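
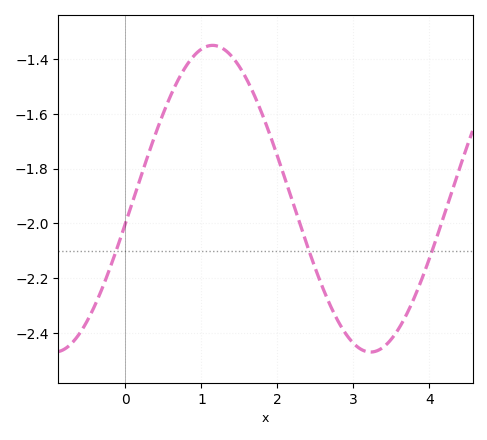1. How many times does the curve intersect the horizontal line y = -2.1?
3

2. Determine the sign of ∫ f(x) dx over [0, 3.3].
negative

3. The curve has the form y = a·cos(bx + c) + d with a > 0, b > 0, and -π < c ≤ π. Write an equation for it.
y = 0.56cos(1.51x - 1.73) - 1.91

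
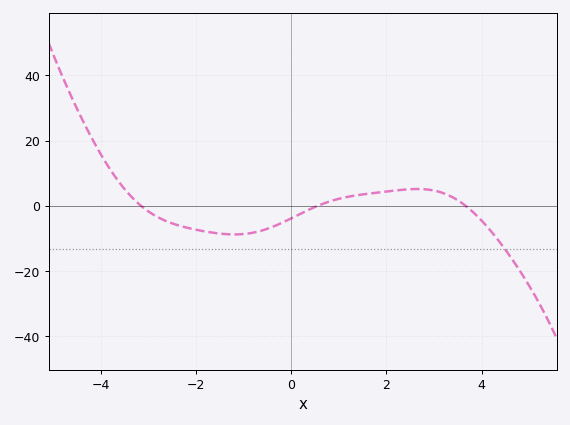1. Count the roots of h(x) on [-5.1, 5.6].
3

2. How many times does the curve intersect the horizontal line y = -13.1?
1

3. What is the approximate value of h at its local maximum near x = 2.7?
6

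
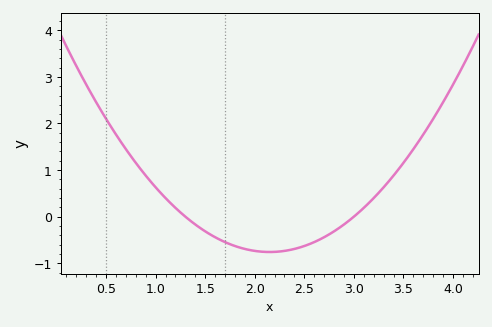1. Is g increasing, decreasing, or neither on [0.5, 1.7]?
decreasing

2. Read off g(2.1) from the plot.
-0.756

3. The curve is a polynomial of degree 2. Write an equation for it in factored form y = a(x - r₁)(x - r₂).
y = 1.05(x - 1.3)(x - 3)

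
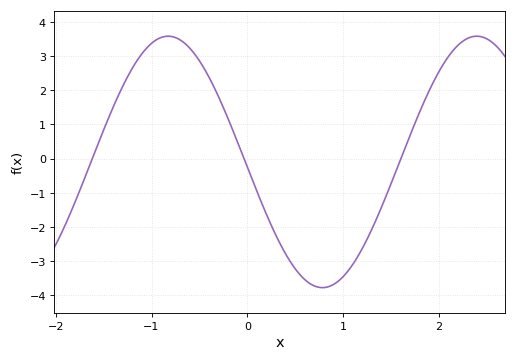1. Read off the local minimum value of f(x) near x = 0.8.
-3.8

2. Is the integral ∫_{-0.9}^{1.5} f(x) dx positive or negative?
negative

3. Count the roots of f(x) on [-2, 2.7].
3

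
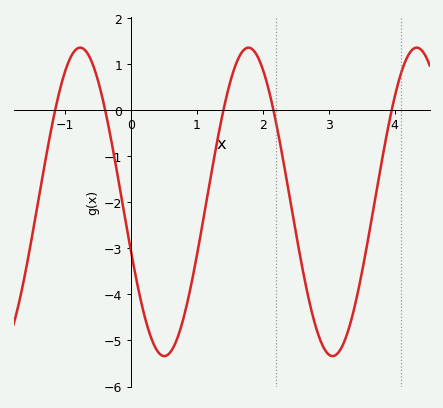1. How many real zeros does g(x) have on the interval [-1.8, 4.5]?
5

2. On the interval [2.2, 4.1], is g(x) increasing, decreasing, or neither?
neither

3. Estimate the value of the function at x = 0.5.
-5.3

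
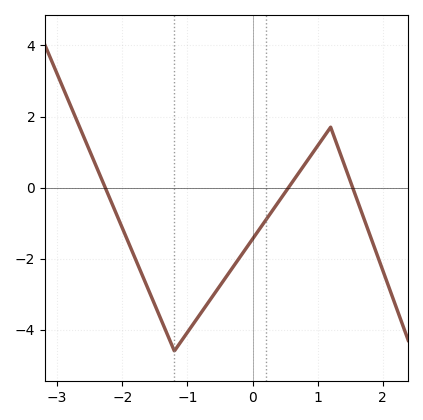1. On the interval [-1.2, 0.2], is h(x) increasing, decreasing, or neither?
increasing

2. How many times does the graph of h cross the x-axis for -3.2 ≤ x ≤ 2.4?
3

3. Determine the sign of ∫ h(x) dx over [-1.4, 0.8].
negative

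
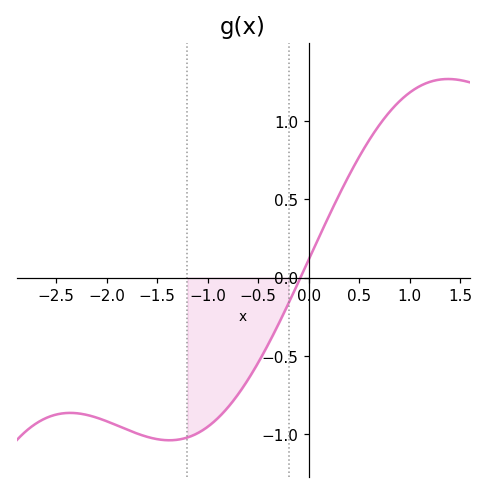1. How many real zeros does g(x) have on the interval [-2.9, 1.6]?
1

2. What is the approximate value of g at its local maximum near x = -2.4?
-0.865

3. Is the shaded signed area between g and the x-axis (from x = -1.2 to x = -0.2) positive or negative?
negative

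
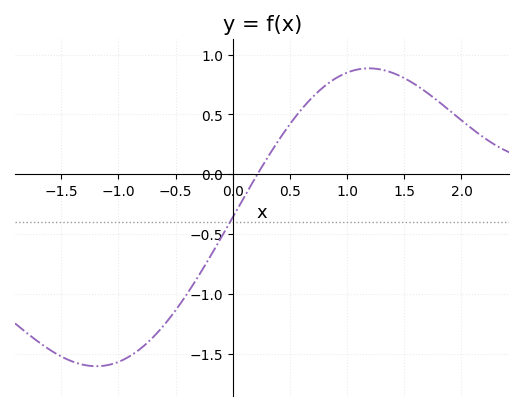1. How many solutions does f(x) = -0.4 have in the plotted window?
1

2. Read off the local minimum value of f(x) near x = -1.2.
-1.6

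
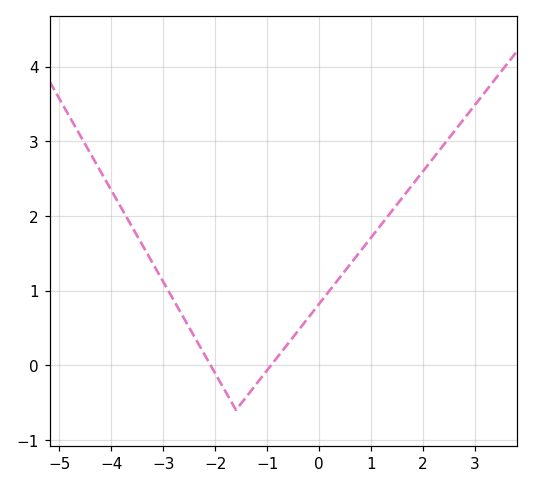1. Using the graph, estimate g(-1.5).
-0.5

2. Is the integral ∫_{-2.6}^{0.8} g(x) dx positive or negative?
positive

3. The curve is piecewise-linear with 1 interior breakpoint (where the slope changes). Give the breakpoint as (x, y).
(-1.6, -0.6)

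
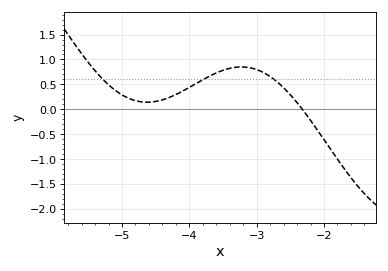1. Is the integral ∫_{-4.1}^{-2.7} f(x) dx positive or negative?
positive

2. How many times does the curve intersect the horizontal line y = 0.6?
3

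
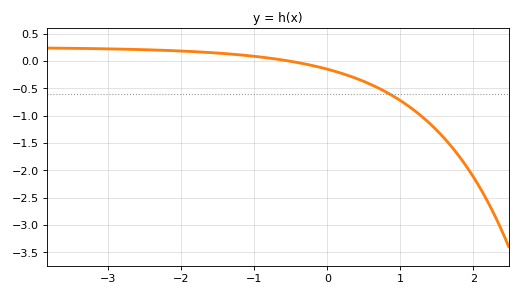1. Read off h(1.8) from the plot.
-1.74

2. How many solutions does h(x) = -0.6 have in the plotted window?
1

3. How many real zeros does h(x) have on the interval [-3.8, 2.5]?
1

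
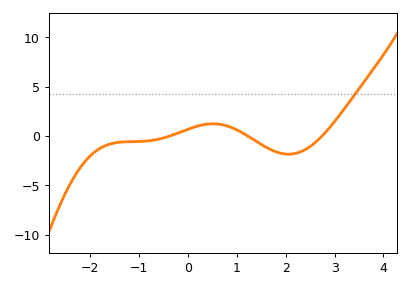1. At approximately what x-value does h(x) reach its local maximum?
0.5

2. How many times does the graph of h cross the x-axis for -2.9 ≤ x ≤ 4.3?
3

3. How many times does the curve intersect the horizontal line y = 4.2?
1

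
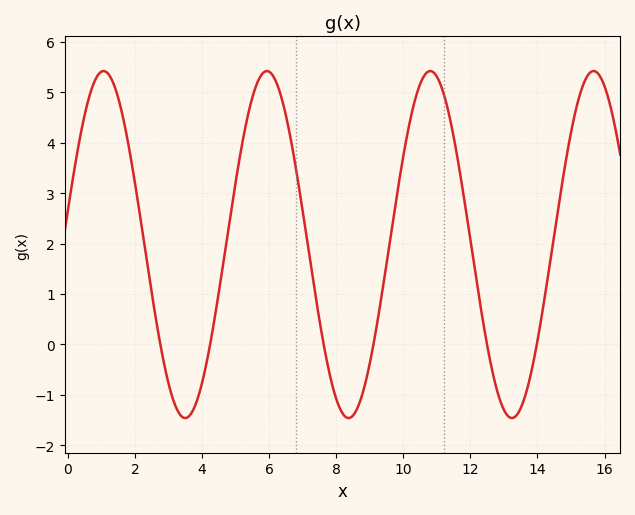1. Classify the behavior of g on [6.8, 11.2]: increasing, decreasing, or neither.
neither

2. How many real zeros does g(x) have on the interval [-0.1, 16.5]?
6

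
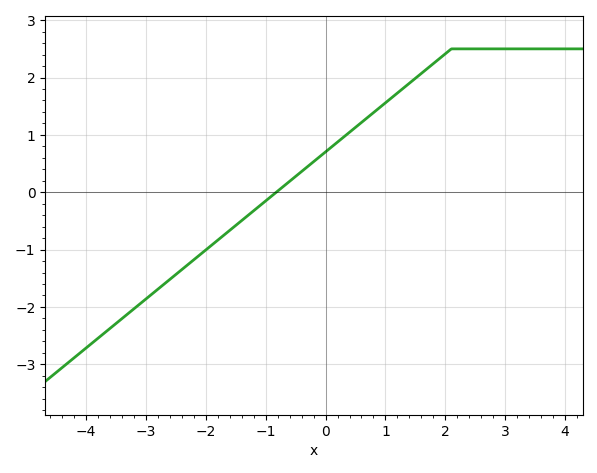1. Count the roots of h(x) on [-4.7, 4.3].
1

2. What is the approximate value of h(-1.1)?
-0.2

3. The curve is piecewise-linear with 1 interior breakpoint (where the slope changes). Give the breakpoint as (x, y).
(2.1, 2.5)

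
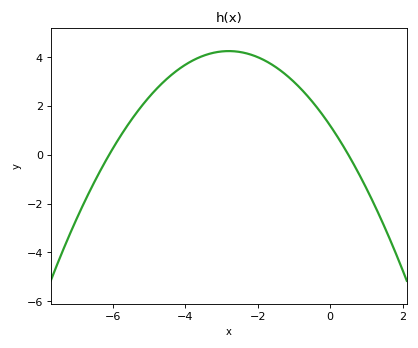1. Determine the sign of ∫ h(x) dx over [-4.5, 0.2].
positive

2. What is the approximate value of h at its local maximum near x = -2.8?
4.25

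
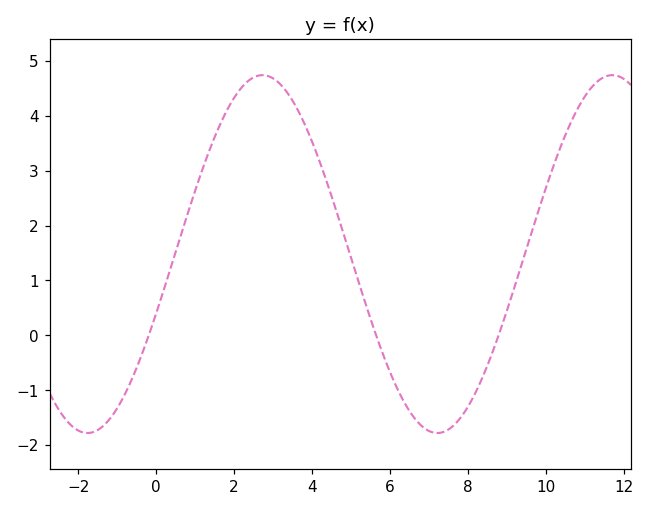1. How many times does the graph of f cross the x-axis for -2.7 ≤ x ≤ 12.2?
3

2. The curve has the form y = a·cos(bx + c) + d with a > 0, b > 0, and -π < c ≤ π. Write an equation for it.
y = 3.26cos(0.7x - 1.91) + 1.48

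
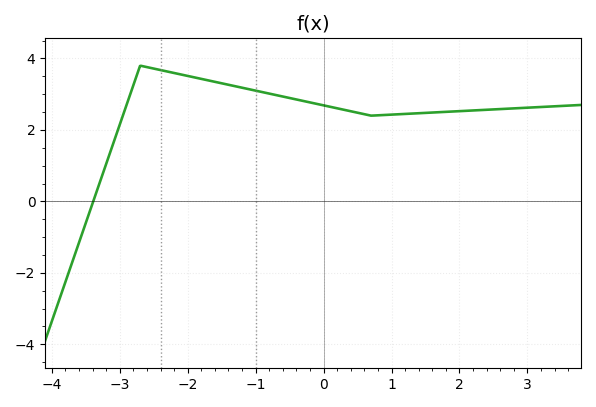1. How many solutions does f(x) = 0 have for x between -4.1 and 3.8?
1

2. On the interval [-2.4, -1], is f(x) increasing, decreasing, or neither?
decreasing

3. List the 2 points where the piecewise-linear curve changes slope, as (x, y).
(-2.7, 3.8); (0.7, 2.4)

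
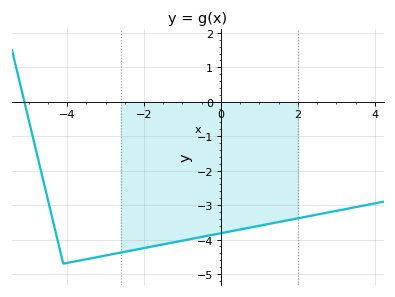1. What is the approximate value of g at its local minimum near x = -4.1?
-4.7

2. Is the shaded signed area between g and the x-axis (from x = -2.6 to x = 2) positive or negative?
negative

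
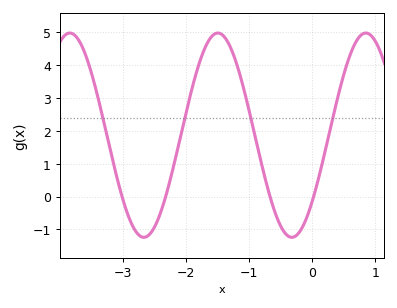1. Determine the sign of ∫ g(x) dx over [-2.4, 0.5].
positive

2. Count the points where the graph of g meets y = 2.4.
4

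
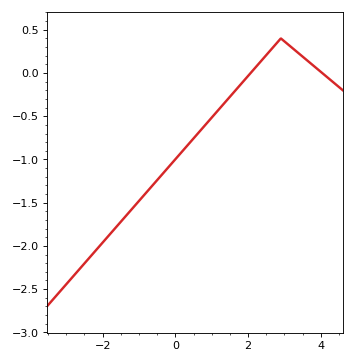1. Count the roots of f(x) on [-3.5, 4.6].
2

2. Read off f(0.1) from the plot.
-0.949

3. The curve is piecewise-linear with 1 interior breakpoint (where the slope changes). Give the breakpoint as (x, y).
(2.9, 0.4)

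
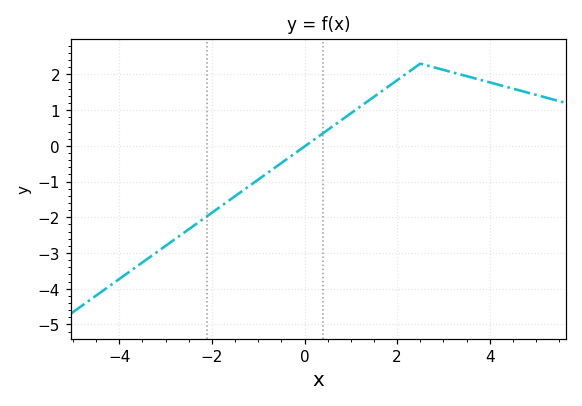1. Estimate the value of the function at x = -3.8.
-3.5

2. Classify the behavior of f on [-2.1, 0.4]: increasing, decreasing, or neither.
increasing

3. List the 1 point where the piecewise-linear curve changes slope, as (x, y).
(2.5, 2.3)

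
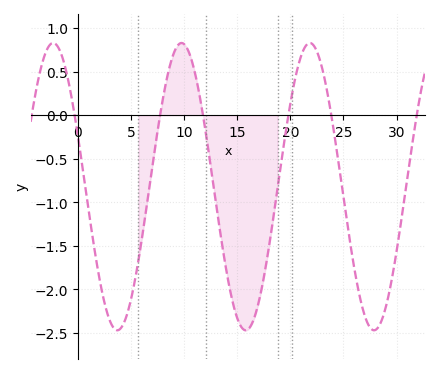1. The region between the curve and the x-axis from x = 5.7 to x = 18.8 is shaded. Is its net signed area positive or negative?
negative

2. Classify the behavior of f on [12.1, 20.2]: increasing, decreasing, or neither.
neither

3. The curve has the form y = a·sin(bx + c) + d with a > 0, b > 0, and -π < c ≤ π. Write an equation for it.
y = 1.65sin(0.52x + 2.8) - 0.82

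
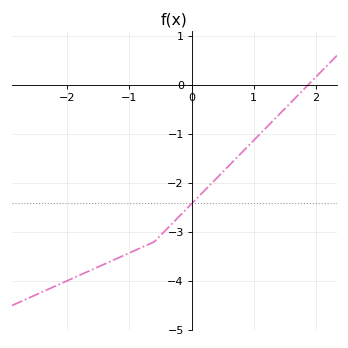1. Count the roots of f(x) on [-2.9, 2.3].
1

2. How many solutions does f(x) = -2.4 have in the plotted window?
1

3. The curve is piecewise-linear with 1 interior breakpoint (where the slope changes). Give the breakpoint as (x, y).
(-0.6, -3.2)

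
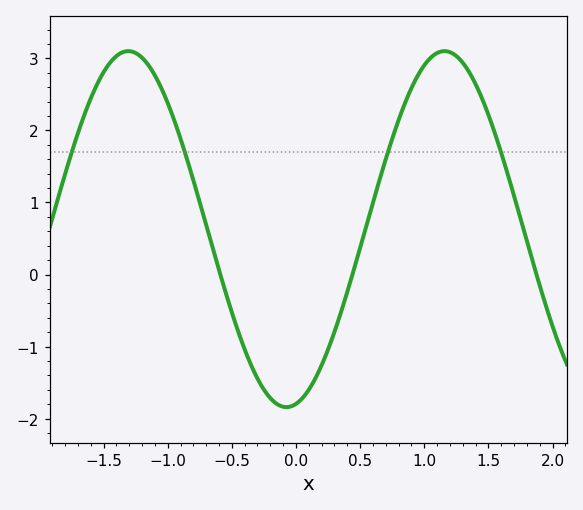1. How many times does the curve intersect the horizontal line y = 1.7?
4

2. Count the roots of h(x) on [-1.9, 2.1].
3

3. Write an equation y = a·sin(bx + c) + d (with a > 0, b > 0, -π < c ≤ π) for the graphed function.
y = 2.47sin(2.55x - 1.38) + 0.63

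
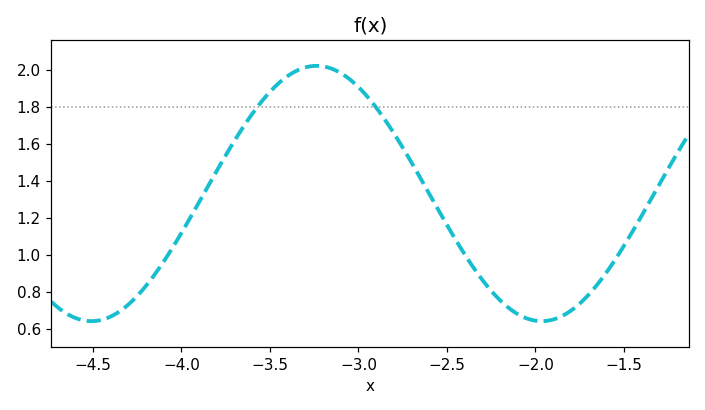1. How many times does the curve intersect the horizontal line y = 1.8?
2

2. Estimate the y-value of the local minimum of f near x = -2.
0.64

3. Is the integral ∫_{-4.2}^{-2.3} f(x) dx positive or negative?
positive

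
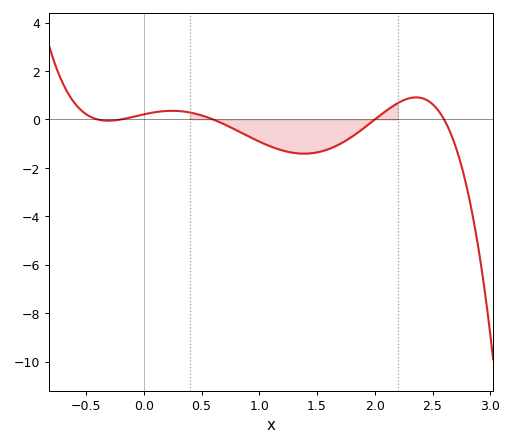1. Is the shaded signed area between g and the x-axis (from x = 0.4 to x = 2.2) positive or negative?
negative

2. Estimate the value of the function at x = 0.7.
-0.208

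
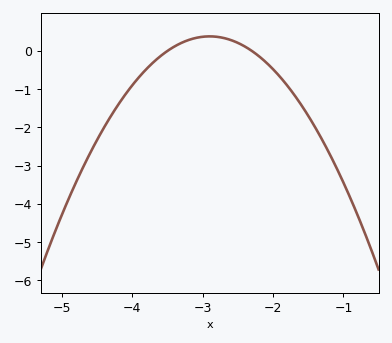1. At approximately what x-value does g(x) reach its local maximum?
-2.9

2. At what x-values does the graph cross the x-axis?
-3.5, -2.3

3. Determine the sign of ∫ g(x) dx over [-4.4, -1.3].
negative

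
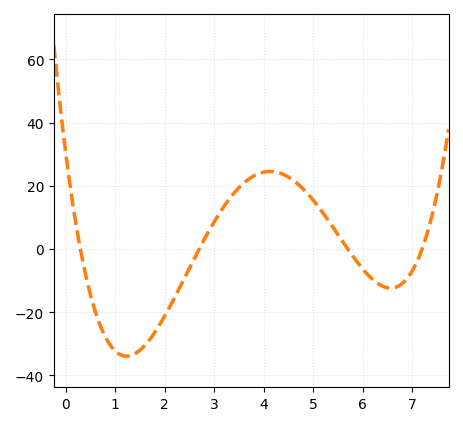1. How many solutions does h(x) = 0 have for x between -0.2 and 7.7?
4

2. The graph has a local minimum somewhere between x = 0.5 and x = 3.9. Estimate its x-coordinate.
1.2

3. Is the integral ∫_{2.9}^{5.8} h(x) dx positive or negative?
positive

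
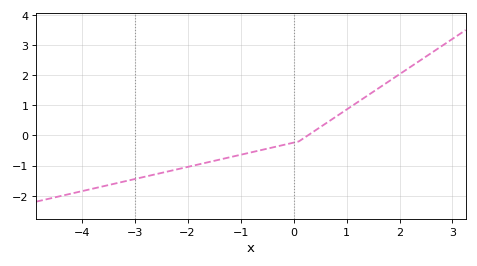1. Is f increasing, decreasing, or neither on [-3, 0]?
increasing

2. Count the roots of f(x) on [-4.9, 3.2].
1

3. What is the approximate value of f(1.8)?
1.8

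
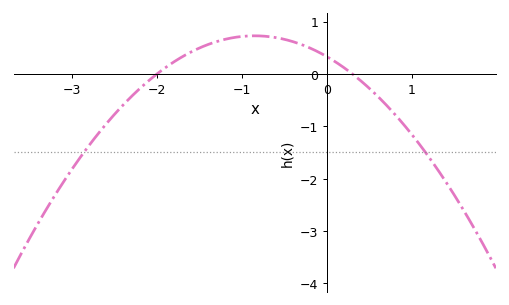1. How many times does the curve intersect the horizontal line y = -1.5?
2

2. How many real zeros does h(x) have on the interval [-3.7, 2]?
2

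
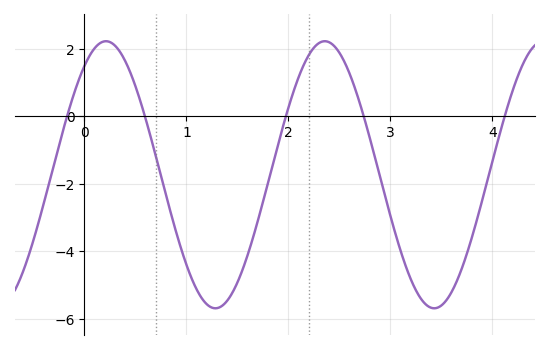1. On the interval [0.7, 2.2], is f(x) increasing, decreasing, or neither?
neither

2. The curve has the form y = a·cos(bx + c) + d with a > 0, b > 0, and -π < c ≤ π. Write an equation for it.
y = 3.95cos(2.93x - 0.622) - 1.73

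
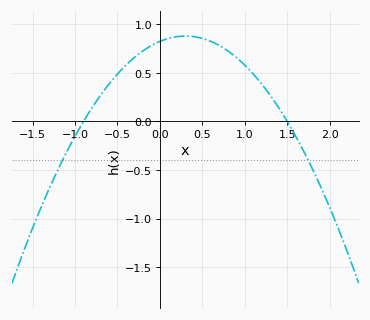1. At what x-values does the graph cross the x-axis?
-0.9, 1.5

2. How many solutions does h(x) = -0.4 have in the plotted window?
2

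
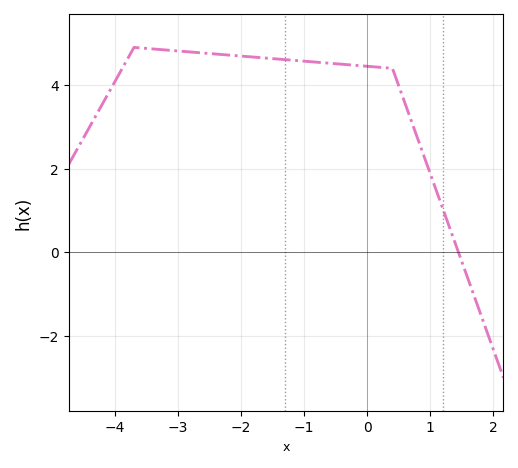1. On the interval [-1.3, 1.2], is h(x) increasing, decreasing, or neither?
decreasing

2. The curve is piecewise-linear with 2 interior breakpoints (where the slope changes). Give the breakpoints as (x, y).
(-3.7, 4.9); (0.4, 4.4)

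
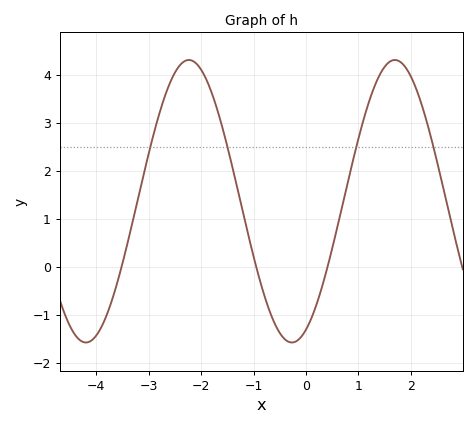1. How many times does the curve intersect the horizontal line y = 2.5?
4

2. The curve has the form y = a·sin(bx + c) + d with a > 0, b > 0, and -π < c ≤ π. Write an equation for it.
y = 2.94sin(1.6x - 1.14) + 1.37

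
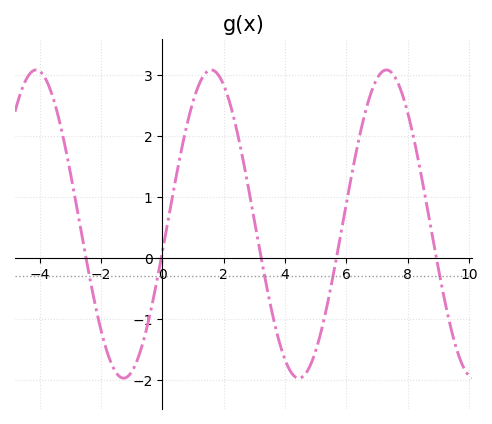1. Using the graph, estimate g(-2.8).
0.9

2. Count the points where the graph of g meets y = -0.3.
5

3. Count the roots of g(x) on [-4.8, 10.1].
5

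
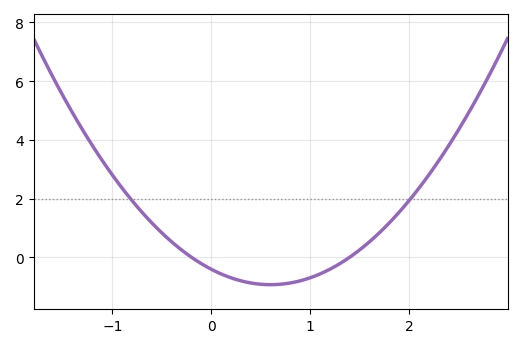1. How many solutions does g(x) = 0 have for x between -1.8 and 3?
2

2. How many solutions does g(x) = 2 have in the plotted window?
2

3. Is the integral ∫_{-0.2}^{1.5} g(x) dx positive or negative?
negative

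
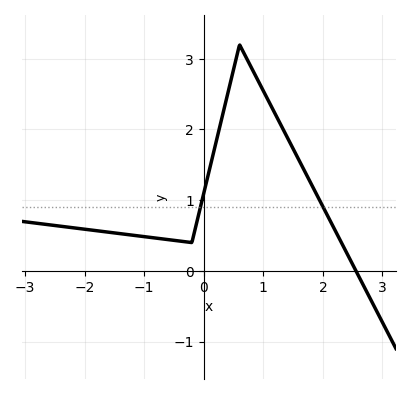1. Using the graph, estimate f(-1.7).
0.6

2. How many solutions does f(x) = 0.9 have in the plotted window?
2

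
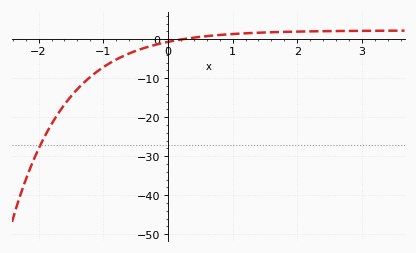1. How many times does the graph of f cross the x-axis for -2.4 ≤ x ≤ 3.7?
1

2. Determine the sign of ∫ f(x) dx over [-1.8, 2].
negative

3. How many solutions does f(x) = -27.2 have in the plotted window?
1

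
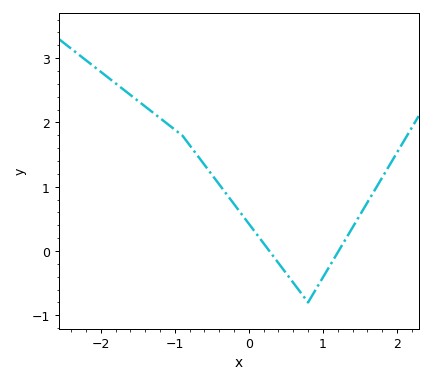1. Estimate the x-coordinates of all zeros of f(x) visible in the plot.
0.3, 1.2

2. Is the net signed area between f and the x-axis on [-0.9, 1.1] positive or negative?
positive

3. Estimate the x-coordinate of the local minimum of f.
0.8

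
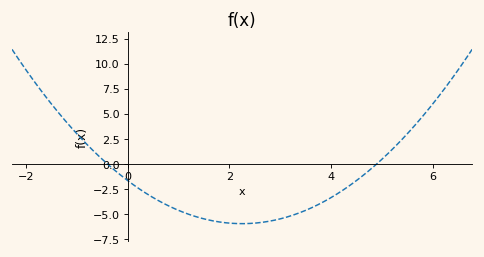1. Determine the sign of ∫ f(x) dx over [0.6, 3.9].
negative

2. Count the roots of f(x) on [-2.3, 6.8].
2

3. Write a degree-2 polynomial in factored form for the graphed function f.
y = 0.85(x + 0.4)(x - 4.9)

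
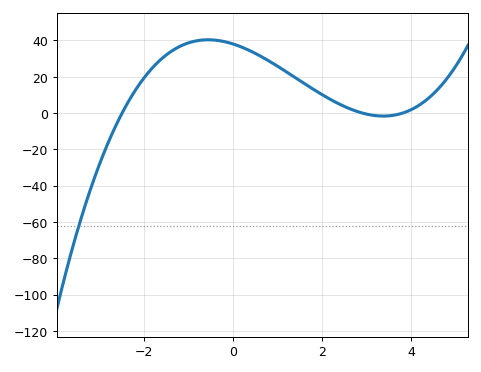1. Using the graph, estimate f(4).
1.97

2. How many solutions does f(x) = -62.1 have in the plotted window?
1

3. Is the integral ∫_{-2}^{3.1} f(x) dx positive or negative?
positive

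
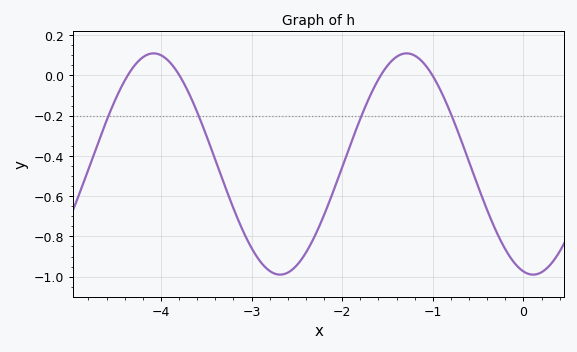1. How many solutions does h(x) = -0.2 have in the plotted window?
4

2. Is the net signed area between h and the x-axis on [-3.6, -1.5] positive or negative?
negative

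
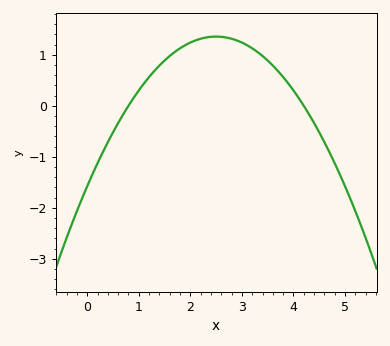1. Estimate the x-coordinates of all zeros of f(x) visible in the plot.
0.8, 4.2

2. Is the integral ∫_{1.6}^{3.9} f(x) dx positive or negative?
positive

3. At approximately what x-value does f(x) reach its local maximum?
2.5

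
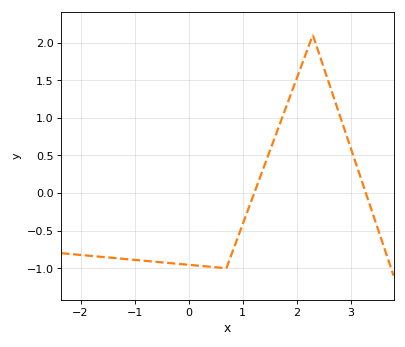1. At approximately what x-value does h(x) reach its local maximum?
2.3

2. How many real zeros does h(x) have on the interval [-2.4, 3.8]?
2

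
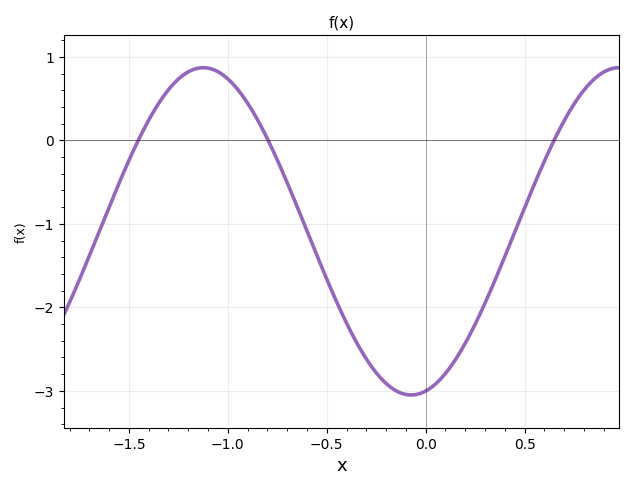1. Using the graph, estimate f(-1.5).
-0.2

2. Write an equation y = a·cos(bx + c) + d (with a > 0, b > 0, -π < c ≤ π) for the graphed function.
y = 1.96cos(3x - 2.9) - 1.09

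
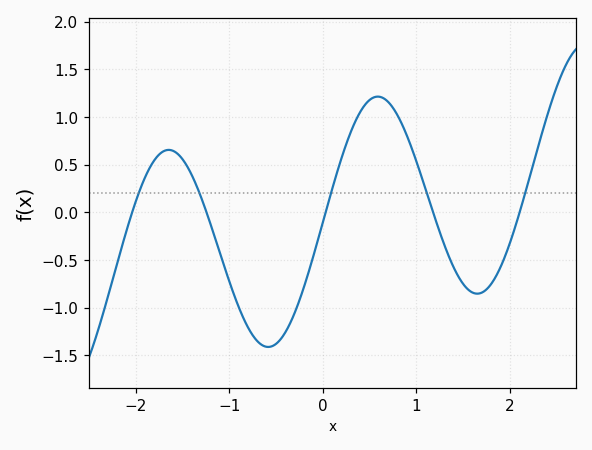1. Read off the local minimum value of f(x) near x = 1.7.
-0.854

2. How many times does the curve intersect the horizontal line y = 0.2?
5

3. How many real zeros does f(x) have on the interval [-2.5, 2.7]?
5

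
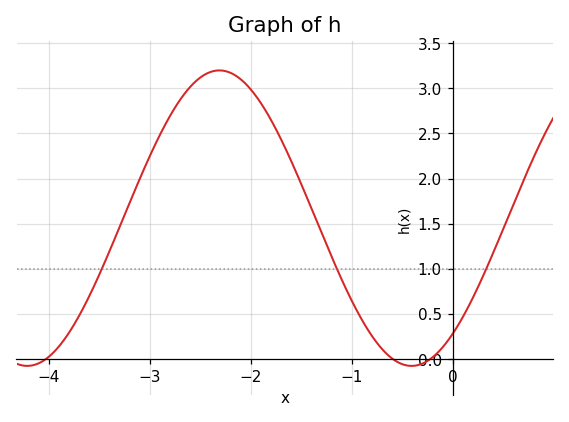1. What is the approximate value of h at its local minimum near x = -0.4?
-0.08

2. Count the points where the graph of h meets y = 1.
3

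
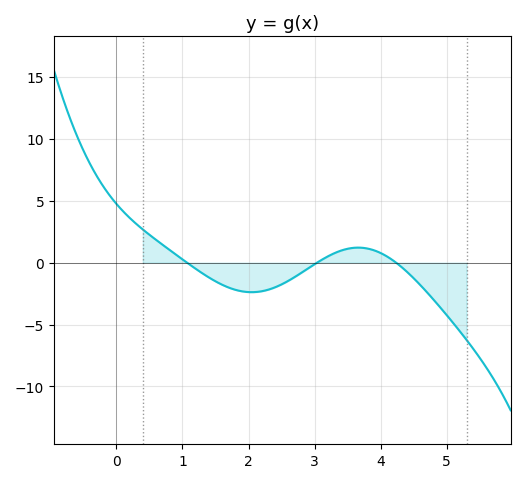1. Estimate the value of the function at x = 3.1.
0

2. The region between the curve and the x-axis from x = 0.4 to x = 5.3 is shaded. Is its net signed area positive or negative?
negative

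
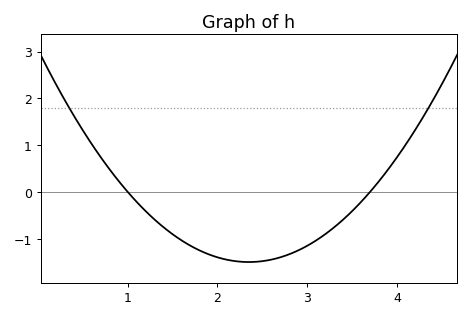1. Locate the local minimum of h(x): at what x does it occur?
2.35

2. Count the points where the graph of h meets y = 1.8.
2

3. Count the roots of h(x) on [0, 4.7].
2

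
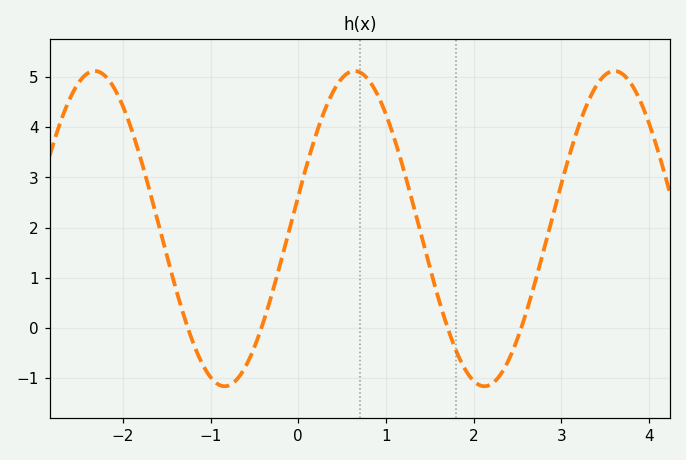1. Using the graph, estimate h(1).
4.26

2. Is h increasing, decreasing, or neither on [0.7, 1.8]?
decreasing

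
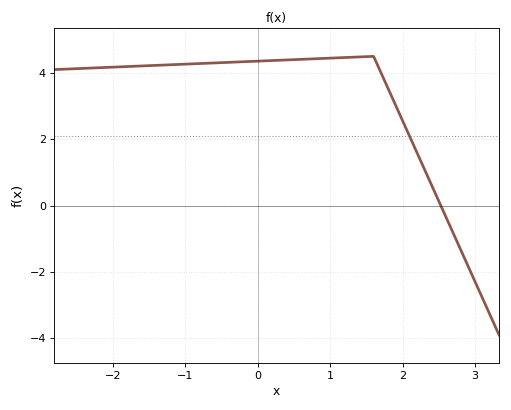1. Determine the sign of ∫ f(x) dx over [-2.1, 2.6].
positive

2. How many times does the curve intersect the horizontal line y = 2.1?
1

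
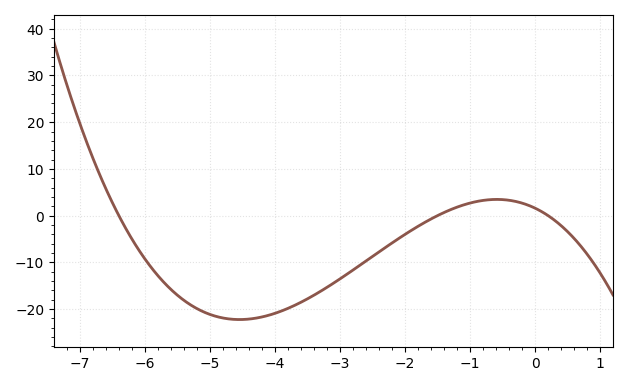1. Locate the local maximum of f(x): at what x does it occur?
-0.59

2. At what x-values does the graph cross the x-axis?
-6.4, -1.5, 0.2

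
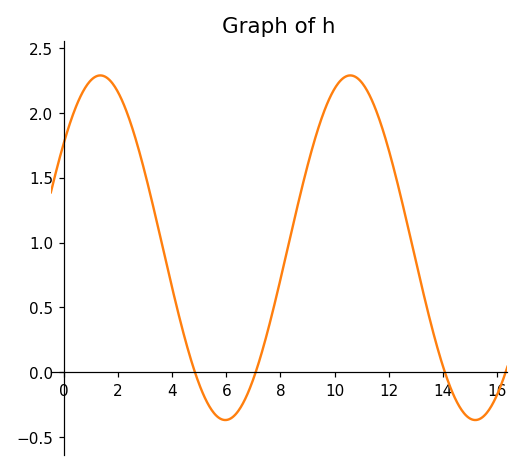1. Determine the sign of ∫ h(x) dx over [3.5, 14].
positive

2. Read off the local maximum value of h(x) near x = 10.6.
2.29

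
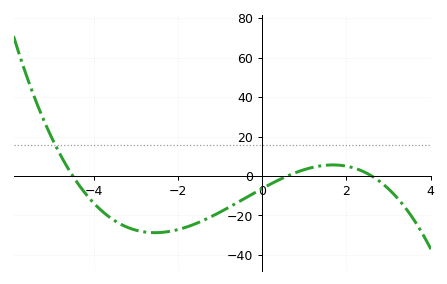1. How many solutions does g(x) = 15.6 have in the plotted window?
1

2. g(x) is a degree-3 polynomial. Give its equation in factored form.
y = -0.91(x + 4.5)(x - 0.6)(x - 2.6)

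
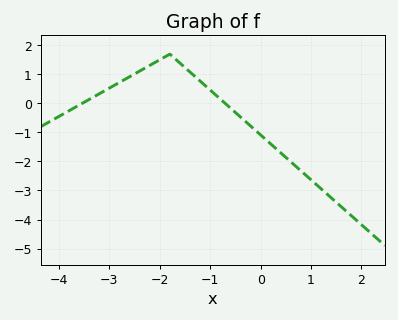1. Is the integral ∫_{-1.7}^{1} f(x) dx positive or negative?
negative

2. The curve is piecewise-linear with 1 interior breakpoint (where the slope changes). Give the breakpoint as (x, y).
(-1.8, 1.7)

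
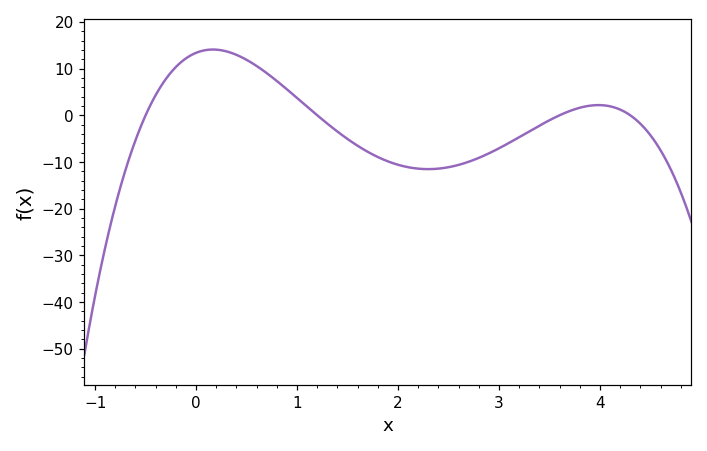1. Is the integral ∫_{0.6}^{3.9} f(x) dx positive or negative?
negative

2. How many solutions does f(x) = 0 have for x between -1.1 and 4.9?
4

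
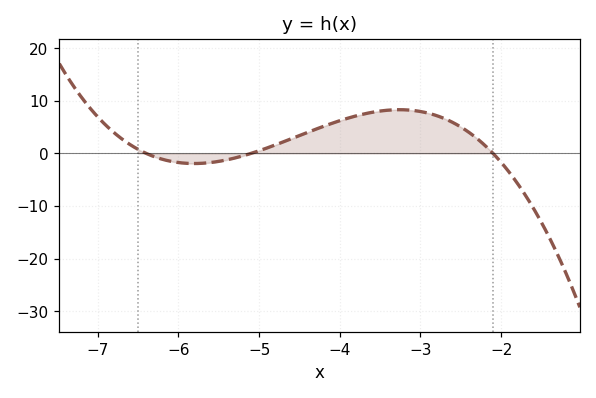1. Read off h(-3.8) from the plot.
7.13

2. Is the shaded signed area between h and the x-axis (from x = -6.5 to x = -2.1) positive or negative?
positive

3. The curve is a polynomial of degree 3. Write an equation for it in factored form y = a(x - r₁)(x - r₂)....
y = -1.24(x + 6.4)(x + 5.1)(x + 2.1)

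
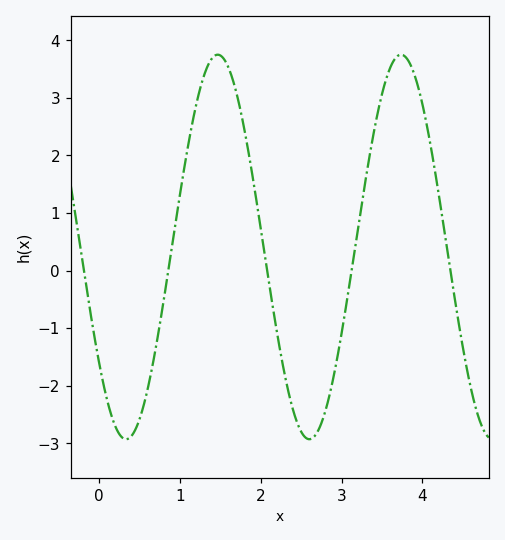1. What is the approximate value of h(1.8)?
2.42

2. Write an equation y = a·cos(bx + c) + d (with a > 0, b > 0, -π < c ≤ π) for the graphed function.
y = 3.34cos(2.77x + 2.22) + 0.41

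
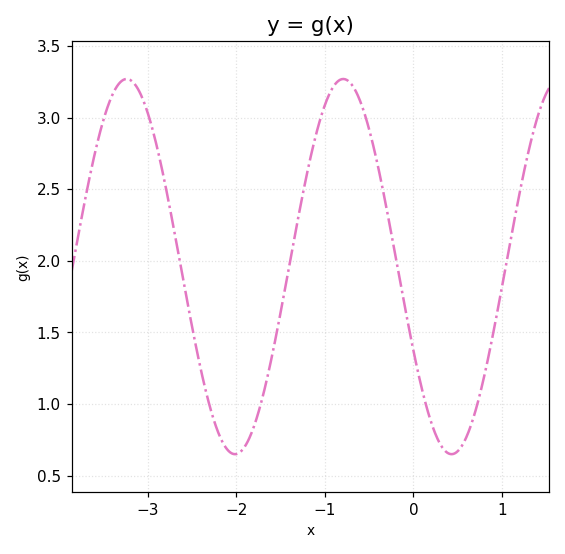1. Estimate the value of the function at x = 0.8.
1.2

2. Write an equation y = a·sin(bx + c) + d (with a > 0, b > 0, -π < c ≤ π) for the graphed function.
y = 1.31sin(2.6x - 2.7) + 1.96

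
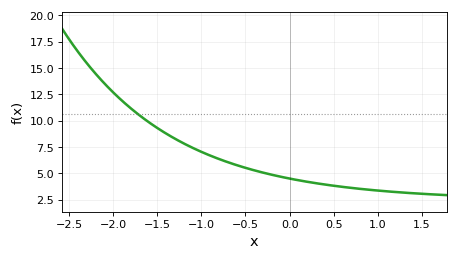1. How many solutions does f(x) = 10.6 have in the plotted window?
1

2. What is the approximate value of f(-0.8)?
6.4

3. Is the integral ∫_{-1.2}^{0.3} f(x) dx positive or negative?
positive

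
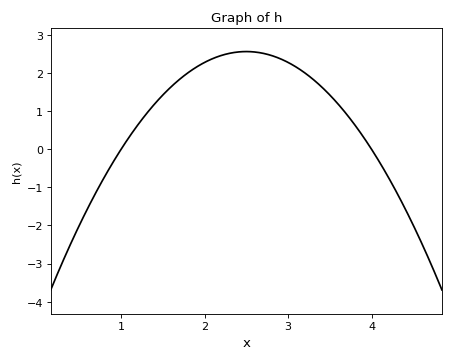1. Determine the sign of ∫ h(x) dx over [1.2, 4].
positive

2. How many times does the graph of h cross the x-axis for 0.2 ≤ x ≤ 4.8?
2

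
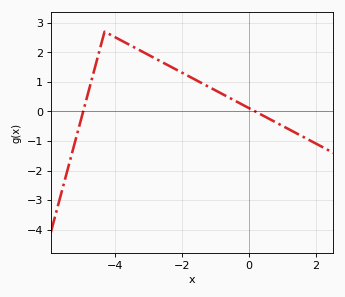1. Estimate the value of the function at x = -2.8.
1.8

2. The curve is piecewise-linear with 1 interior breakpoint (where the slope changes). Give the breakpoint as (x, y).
(-4.3, 2.7)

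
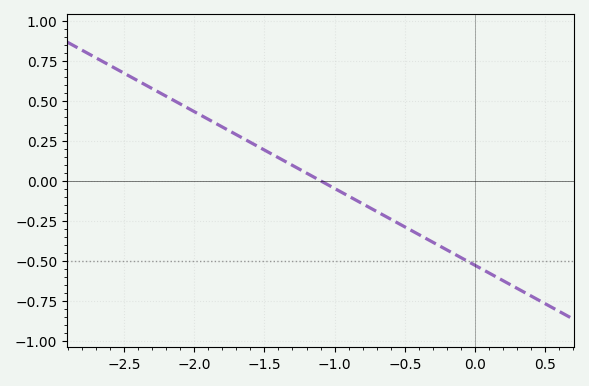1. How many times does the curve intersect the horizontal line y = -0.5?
1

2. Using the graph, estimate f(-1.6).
0.24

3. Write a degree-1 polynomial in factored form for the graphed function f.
y = -0.48(x + 1.1)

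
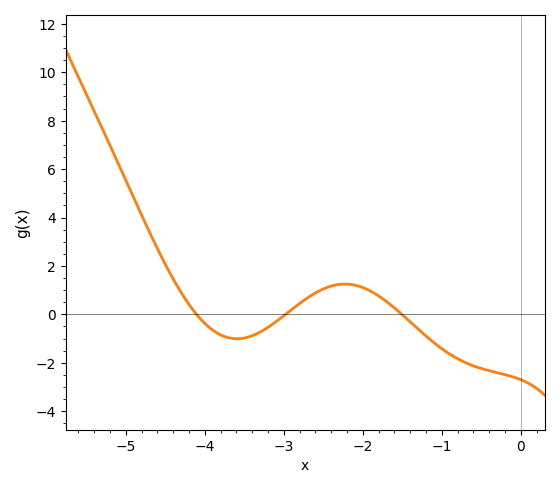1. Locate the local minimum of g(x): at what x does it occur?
-3.59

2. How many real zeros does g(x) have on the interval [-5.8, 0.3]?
3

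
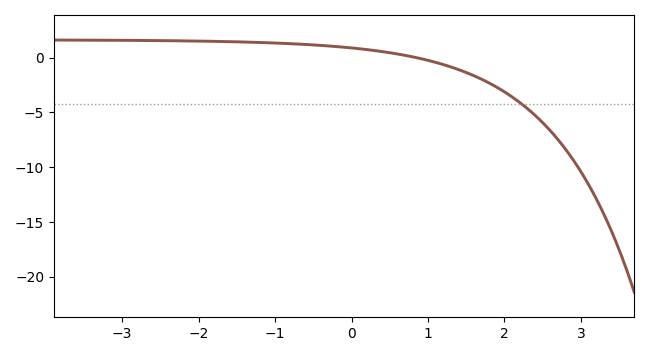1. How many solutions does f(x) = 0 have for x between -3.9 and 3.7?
1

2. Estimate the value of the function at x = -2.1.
1.5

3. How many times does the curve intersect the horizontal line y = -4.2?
1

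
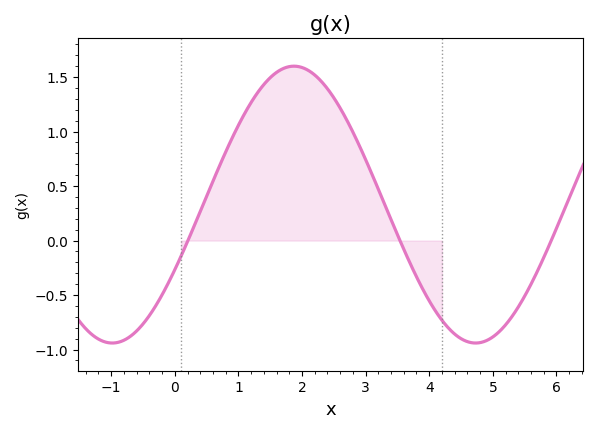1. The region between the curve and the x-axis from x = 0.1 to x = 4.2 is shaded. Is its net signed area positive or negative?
positive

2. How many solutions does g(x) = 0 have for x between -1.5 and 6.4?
3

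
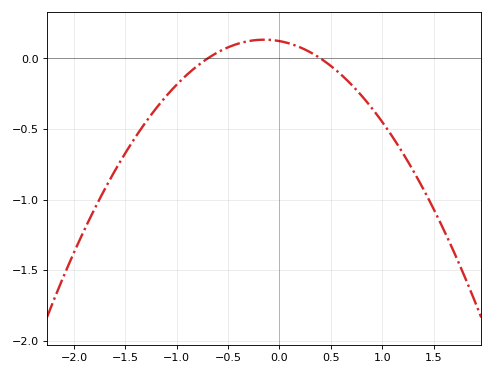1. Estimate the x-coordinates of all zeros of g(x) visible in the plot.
-0.7, 0.4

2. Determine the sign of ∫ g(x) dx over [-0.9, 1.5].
negative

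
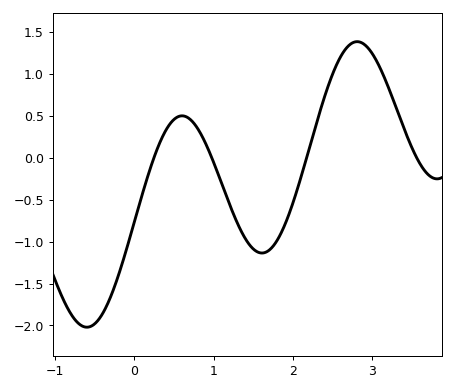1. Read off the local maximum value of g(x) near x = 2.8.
1.39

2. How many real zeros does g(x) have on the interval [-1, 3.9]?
4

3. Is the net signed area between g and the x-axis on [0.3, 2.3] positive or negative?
negative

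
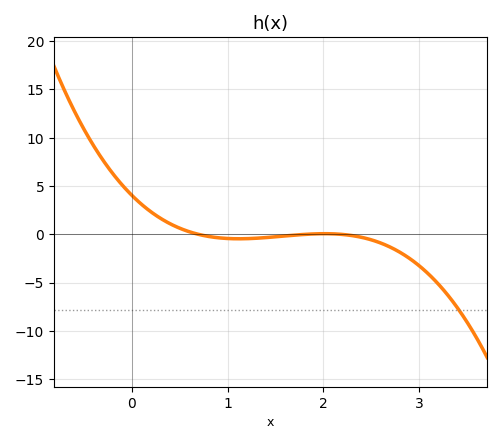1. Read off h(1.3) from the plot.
-0.394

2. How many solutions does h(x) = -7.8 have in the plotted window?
1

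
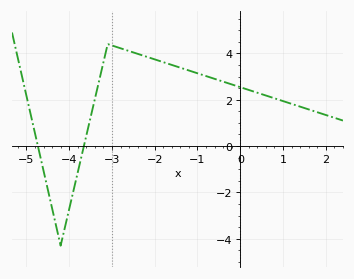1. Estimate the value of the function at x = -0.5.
2.8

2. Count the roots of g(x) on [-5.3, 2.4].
2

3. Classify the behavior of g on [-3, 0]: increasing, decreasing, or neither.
decreasing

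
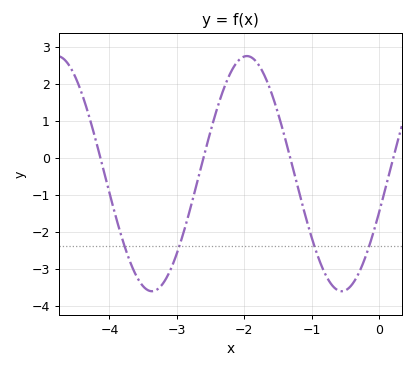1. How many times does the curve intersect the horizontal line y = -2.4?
4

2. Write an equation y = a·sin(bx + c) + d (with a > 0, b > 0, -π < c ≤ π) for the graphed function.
y = 3.18sin(2.2x - 0.34) - 0.43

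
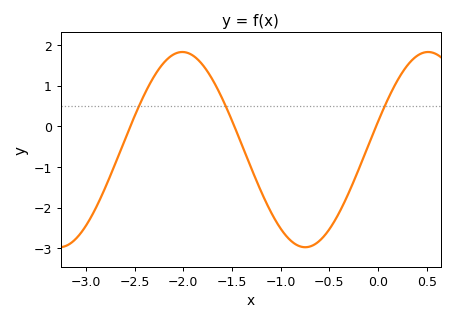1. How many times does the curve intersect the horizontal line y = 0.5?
3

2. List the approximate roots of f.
-2.54, -1.48, -0.021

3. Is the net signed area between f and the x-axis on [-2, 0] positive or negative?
negative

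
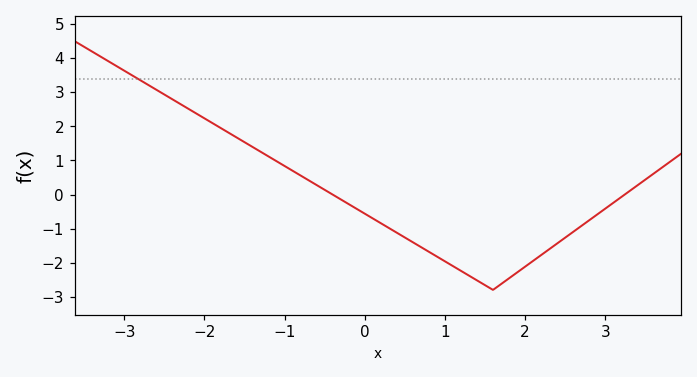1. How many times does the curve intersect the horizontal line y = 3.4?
1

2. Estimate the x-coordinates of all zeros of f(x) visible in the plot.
-0.4, 3.24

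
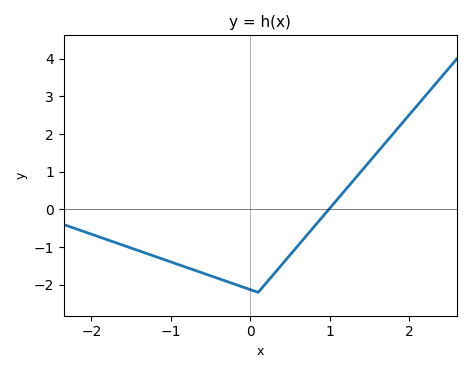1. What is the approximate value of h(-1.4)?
-1.1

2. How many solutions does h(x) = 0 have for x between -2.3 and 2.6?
1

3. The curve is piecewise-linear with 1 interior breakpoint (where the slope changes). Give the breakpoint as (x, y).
(0.1, -2.2)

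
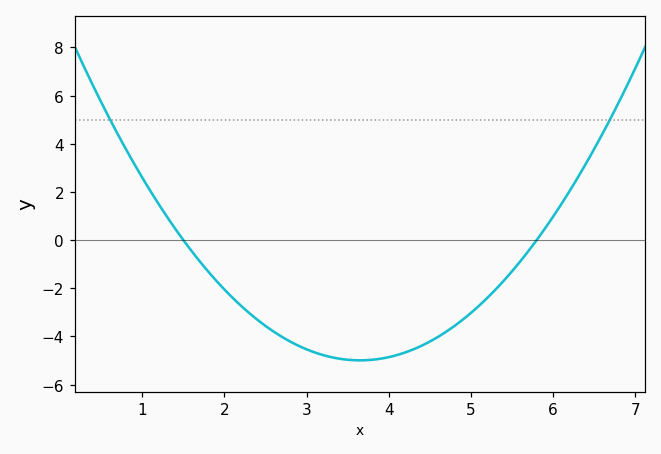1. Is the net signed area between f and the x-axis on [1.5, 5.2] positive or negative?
negative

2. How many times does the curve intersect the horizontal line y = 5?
2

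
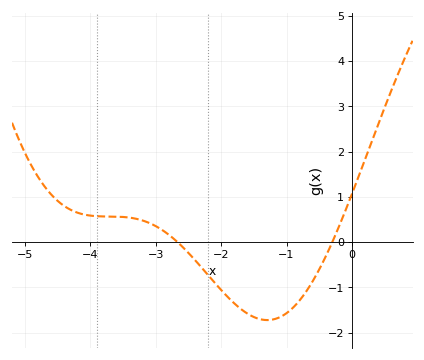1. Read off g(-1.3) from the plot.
-1.7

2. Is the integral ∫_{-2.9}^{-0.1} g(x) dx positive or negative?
negative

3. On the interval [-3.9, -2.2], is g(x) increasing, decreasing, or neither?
decreasing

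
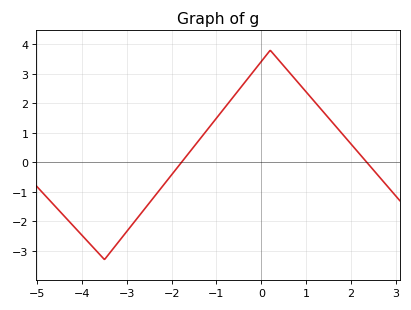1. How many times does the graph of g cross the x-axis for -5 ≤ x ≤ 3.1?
2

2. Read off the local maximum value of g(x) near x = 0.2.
3.8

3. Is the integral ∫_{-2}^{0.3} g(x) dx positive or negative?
positive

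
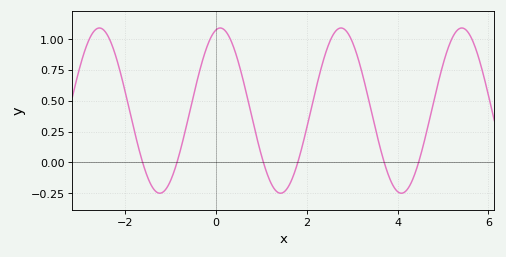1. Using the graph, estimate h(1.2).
-0.16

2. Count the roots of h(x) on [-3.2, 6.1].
6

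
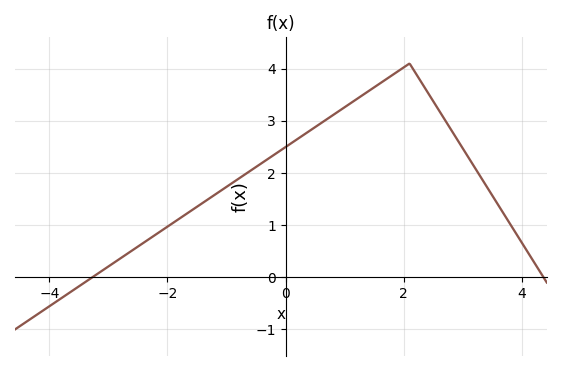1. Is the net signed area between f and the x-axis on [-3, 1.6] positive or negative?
positive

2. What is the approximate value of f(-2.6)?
0.512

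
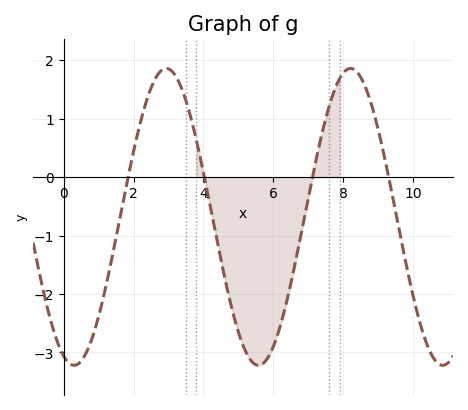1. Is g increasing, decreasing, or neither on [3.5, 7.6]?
neither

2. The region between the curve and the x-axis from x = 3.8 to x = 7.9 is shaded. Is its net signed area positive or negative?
negative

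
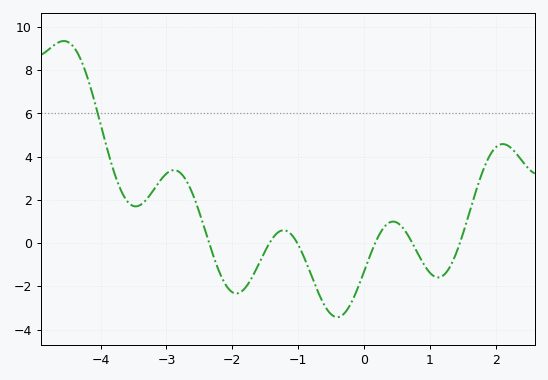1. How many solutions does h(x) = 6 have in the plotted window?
1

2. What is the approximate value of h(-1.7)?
-1.58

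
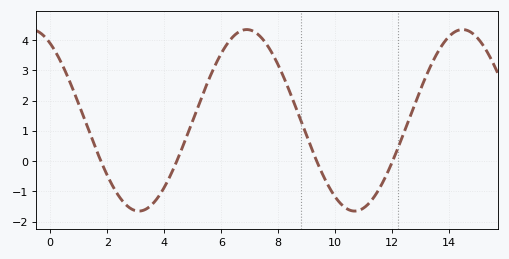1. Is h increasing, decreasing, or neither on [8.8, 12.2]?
neither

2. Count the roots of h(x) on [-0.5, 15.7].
4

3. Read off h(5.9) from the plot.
3.38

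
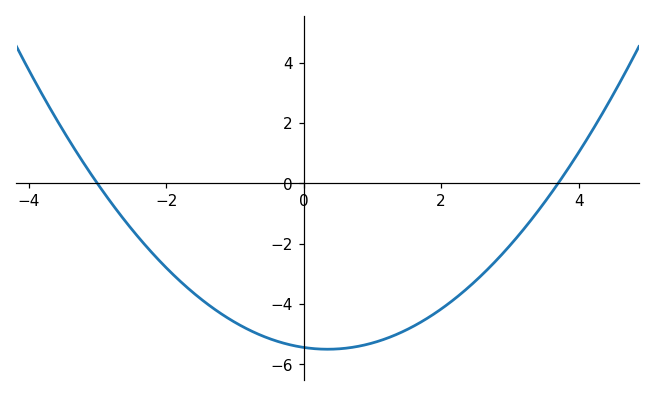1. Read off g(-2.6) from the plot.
-1.2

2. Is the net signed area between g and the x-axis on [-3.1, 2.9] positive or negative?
negative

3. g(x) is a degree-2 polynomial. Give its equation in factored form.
y = 0.49(x + 3)(x - 3.7)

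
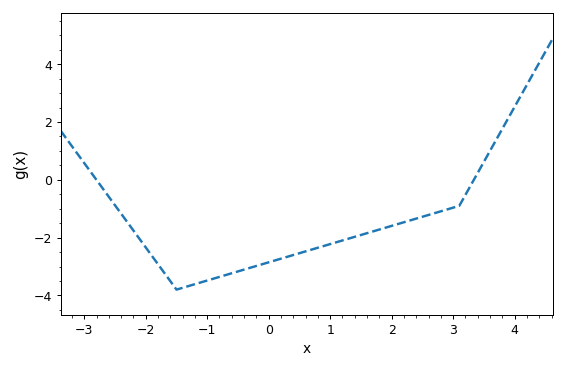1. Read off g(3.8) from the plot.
1.8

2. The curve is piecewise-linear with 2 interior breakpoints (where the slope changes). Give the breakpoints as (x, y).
(-1.5, -3.8); (3.1, -0.9)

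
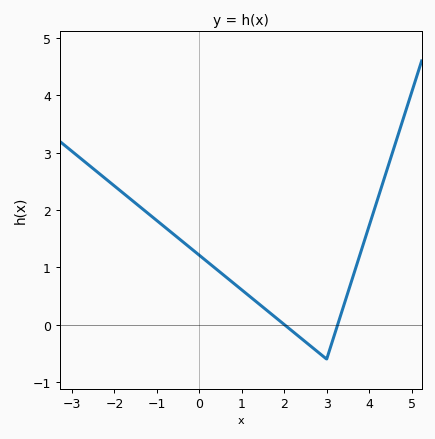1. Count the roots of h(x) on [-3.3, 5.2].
2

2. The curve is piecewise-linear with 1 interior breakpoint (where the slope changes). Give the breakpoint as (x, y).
(3, -0.6)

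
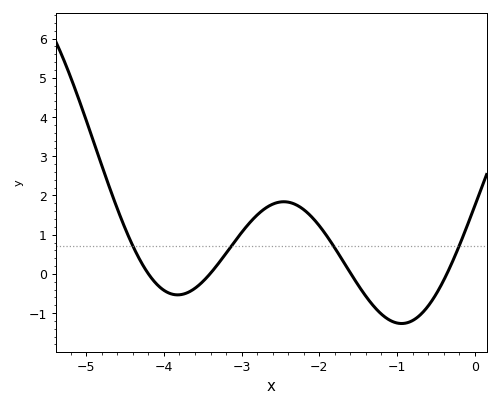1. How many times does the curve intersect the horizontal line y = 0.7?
4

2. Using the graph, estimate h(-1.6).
0.025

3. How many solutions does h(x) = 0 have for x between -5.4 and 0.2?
4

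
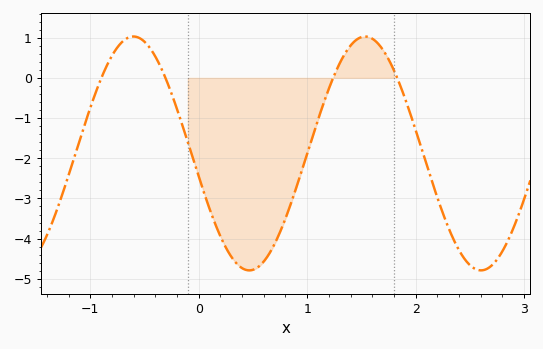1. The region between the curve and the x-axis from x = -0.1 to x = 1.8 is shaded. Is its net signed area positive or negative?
negative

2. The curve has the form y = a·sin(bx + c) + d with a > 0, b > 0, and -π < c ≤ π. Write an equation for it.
y = 2.91sin(2.9x - 2.9) - 1.88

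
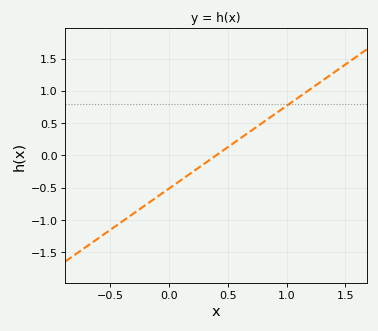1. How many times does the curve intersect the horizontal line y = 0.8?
1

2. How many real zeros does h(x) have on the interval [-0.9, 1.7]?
1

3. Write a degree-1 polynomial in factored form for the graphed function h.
y = 1.28(x - 0.4)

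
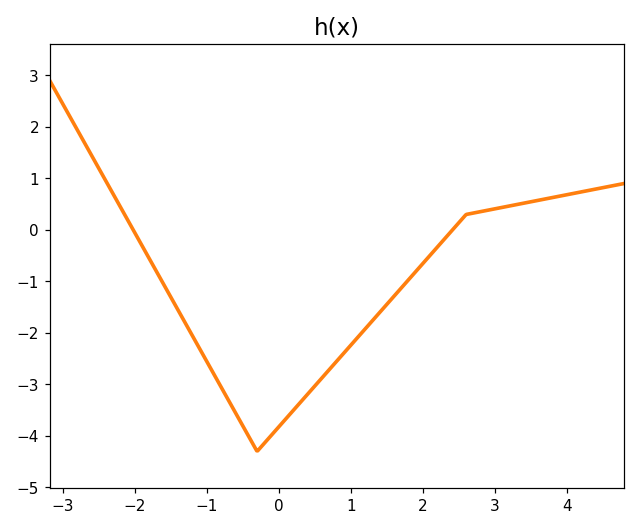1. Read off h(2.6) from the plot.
0.3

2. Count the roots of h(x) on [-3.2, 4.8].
2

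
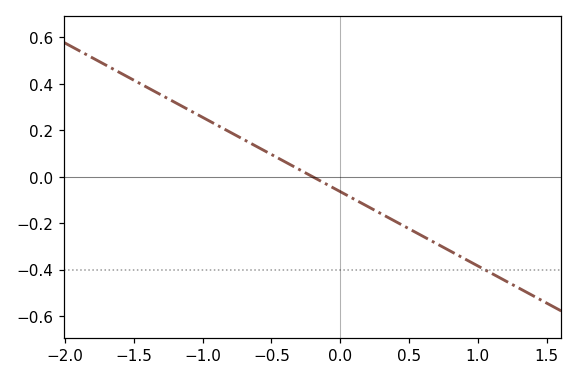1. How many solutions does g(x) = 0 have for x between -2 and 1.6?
1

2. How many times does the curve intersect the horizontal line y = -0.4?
1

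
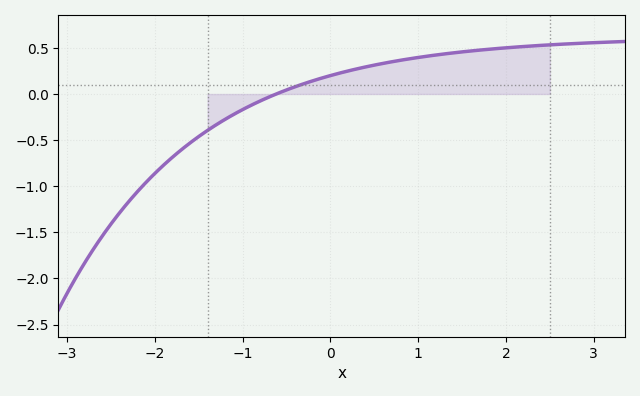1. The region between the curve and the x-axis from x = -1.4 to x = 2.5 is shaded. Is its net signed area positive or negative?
positive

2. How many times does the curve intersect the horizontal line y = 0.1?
1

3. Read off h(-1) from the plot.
-0.169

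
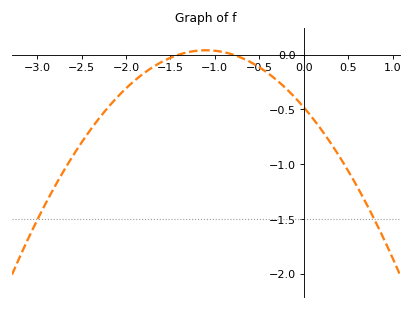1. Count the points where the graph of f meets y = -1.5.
2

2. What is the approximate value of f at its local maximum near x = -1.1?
0.05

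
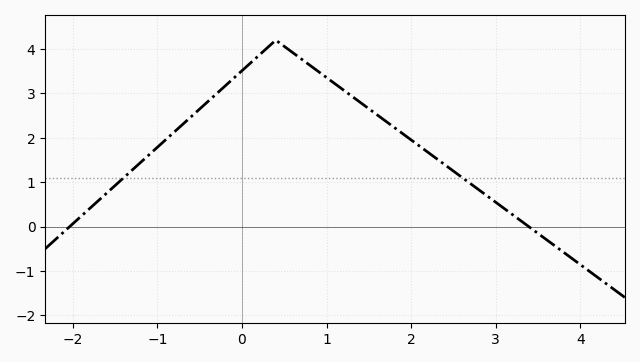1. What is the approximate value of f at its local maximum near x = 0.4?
4.2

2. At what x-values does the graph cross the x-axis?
-2.04, 3.39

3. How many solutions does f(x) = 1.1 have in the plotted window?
2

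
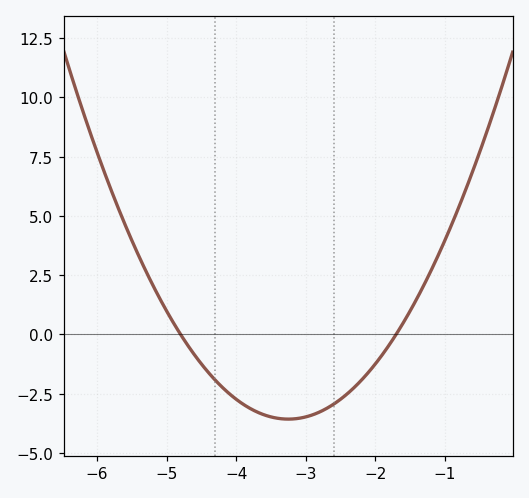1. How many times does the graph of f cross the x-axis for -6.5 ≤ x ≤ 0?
2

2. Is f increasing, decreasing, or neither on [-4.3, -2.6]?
neither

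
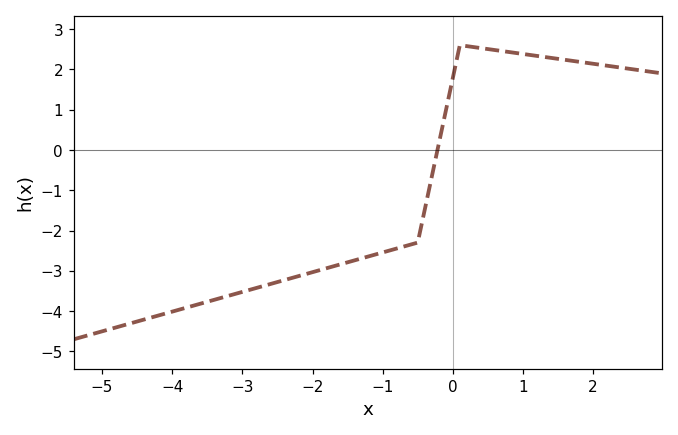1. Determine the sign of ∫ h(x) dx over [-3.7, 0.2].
negative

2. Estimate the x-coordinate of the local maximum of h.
0.102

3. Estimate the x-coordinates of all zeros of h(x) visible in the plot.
-0.218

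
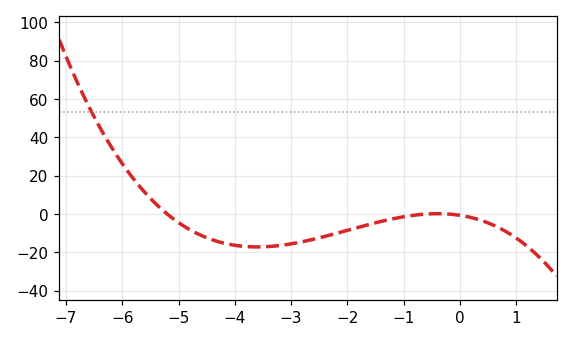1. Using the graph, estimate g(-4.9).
-6.37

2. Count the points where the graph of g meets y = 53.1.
1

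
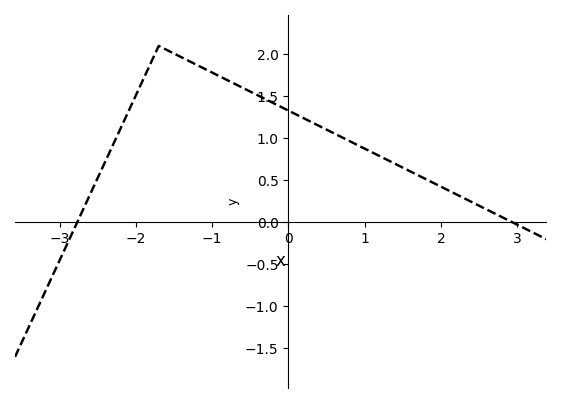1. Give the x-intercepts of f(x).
-2.8, 2.9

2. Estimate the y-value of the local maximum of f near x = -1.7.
2.1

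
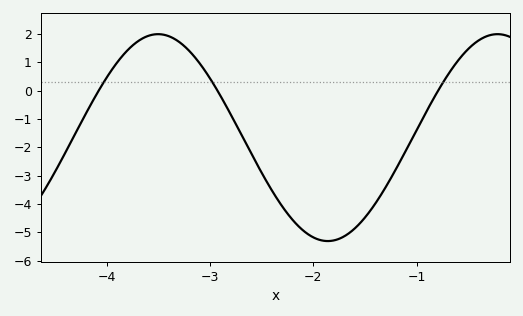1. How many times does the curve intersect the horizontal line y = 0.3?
3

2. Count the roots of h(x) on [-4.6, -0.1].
3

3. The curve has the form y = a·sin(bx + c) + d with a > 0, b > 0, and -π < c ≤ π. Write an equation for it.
y = 3.65sin(1.9x + 2) - 1.66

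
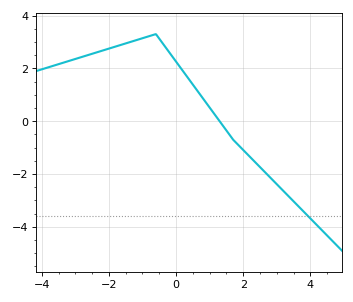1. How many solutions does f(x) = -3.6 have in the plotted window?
1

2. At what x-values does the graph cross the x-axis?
1.3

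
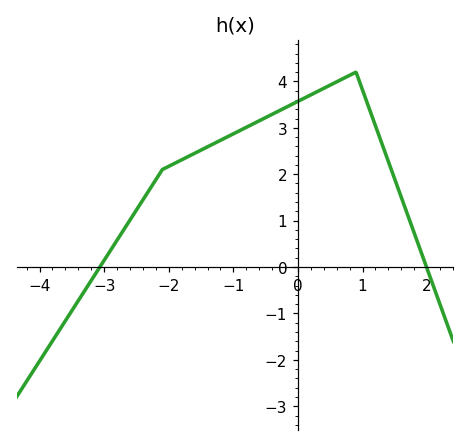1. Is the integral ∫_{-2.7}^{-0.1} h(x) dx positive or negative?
positive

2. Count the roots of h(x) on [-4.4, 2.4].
2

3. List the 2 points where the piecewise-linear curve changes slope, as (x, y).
(-2.1, 2.1); (0.9, 4.2)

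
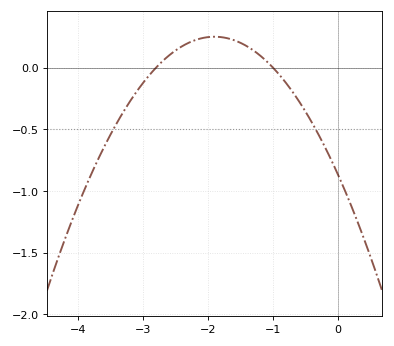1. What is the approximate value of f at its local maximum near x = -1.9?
0.25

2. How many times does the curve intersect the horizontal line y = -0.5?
2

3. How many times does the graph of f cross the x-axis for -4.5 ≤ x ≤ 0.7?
2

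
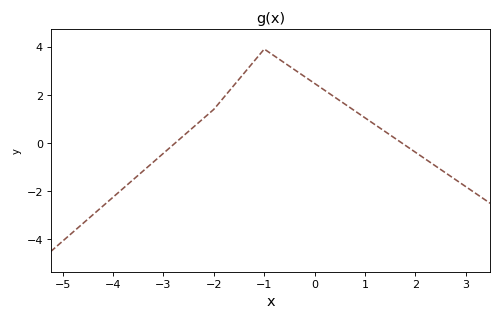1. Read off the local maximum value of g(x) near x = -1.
3.8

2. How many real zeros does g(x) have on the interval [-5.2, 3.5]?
2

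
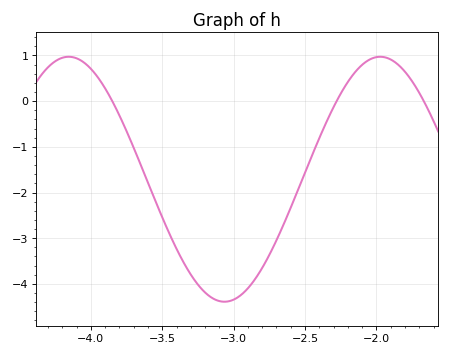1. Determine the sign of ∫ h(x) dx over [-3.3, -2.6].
negative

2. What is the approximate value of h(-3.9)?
0.278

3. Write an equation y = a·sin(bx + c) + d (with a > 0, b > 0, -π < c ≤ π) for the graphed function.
y = 2.68sin(2.88x + 0.972) - 1.71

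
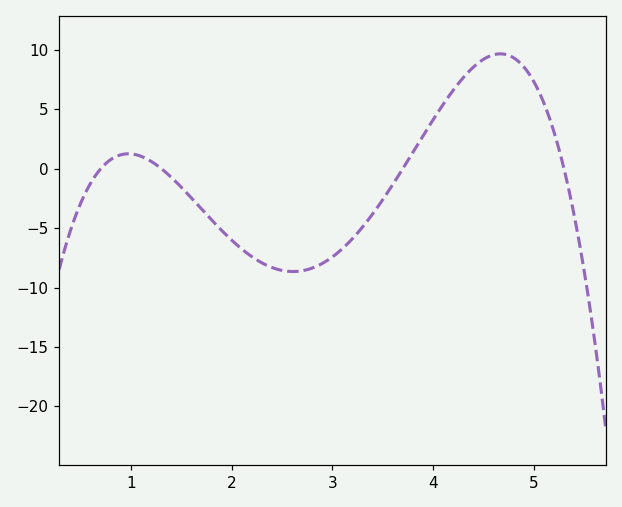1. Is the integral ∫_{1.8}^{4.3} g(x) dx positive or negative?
negative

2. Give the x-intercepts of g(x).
0.7, 1.3, 3.7, 5.3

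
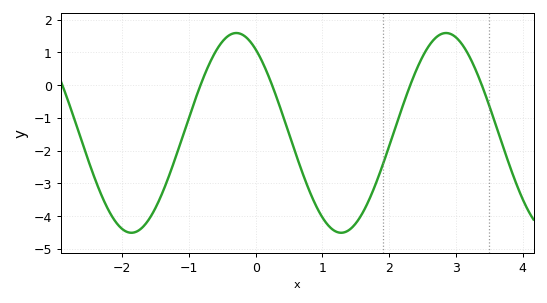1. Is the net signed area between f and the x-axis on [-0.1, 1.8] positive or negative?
negative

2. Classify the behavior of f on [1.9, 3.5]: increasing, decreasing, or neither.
neither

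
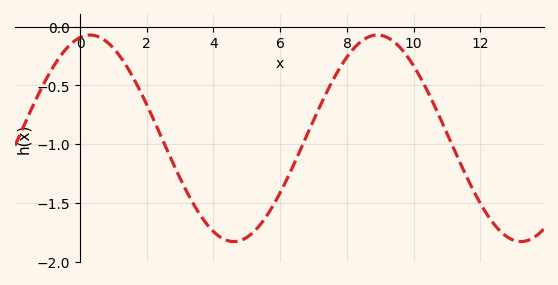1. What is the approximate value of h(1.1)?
-0.2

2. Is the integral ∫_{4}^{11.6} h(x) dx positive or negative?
negative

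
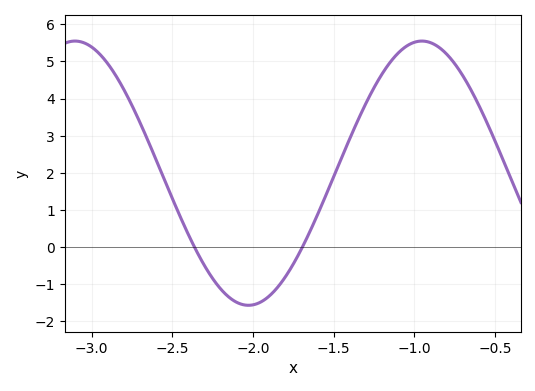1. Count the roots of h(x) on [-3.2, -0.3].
2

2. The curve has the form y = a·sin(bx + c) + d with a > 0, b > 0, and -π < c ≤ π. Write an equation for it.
y = 3.56sin(2.92x - 1.93) + 1.99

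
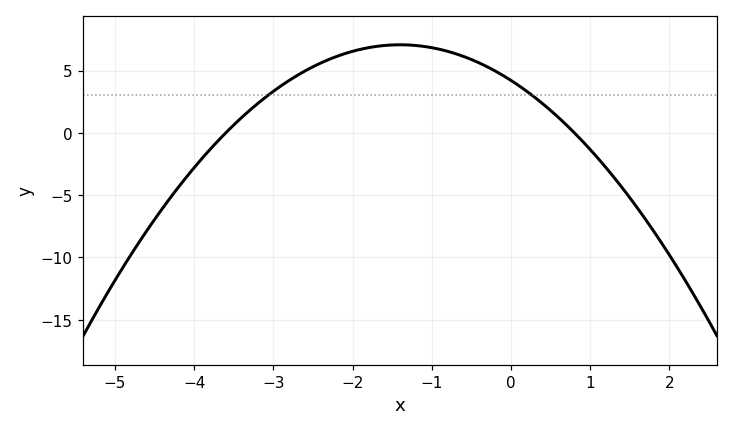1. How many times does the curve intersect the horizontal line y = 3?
2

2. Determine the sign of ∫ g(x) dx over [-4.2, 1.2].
positive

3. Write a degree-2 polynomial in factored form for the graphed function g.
y = -1.46(x + 3.6)(x - 0.8)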